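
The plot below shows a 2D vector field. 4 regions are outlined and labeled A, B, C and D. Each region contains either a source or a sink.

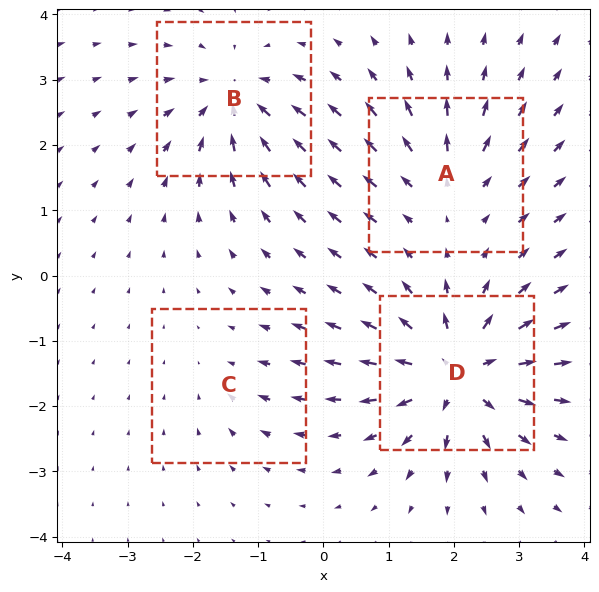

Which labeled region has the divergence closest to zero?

Divergence at each region's feature centre — A: about +4, B: about -6, C: about -2, D: about +8. Region C is closest to zero.

C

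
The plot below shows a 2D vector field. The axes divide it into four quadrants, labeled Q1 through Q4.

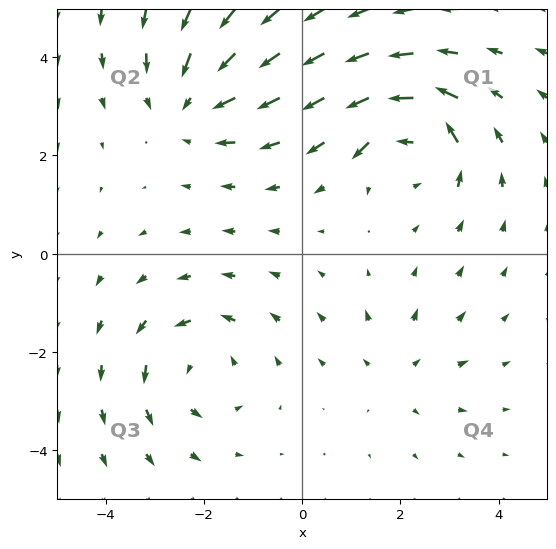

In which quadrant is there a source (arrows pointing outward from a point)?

The source sits at approximately (2.0, -2.4), which lies in quadrant Q4. The divergence there is about +3, positive as expected for a source.

Q4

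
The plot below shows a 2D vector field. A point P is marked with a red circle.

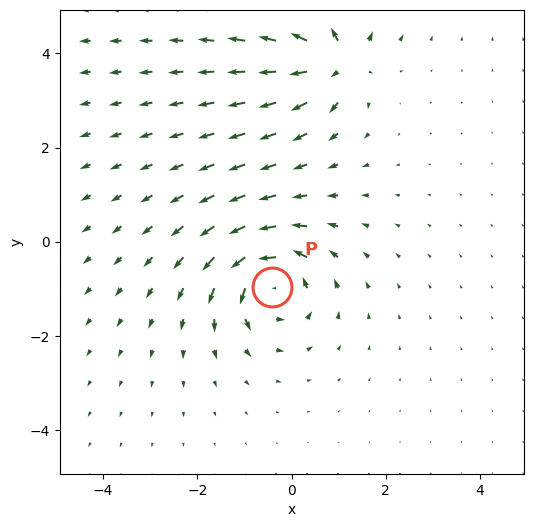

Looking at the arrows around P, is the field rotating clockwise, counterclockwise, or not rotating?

counterclockwise

Near P at (-0.4, -1.0) the arrows circulate counterclockwise. The curl (z-component) there is about +6; positive curl means counterclockwise rotation.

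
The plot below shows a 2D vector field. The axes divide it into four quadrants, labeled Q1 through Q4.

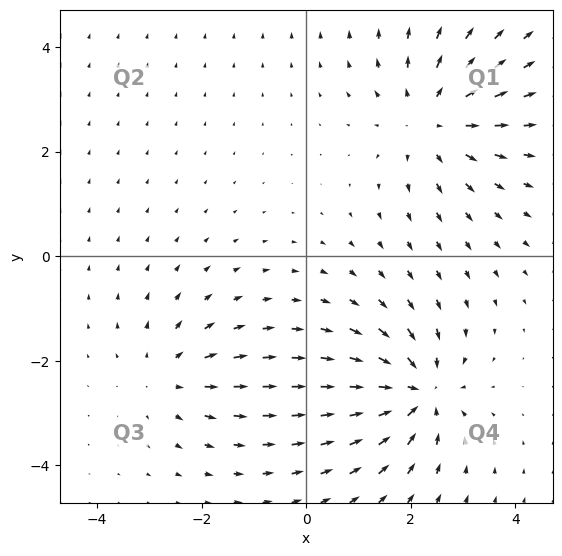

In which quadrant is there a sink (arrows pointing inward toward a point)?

Q4

The sink sits at approximately (2.1, -2.6), which lies in quadrant Q4. The divergence there is about -6, negative as expected for a sink.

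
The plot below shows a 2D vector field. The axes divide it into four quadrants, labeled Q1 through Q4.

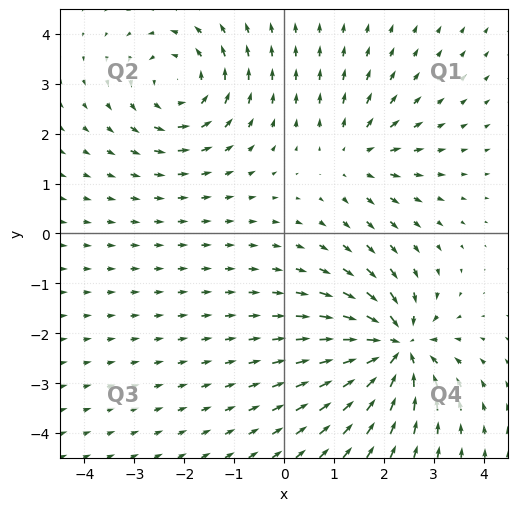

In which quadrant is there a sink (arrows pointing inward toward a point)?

The sink sits at approximately (2.3, -2.3), which lies in quadrant Q4. The divergence there is about -6, negative as expected for a sink.

Q4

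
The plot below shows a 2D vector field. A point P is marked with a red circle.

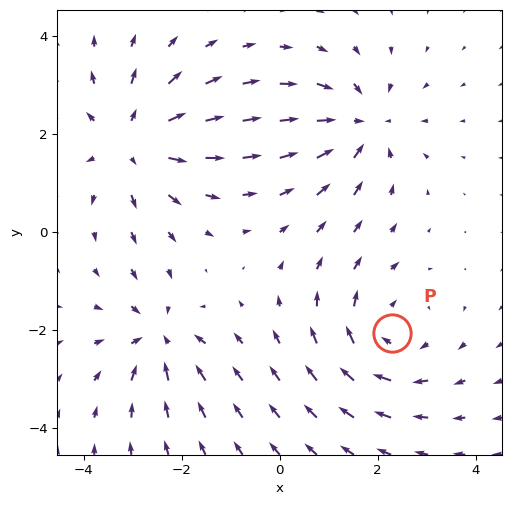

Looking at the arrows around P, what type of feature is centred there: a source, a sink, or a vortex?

vortex

At P (2.3, -2.1) the arrows circulate clockwise. Divergence ≈0, curl about -3 — near-zero divergence with nonzero curl is a vortex.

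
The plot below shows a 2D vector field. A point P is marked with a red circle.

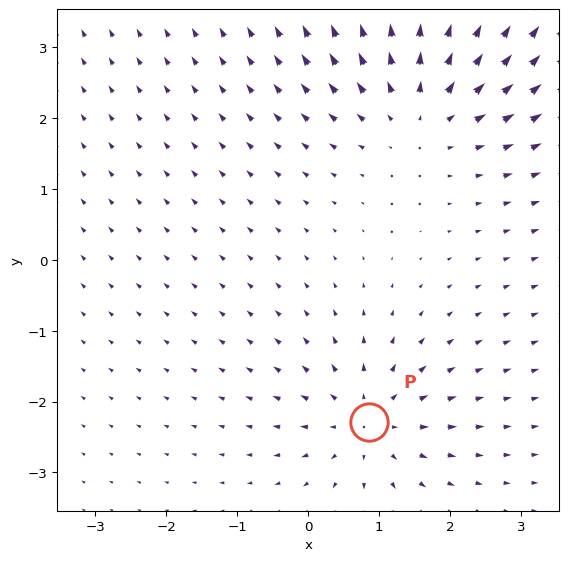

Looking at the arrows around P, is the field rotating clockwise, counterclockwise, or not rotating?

Near P at (0.9, -2.3) the arrows show no circulation. The curl there is ≈0.

not rotating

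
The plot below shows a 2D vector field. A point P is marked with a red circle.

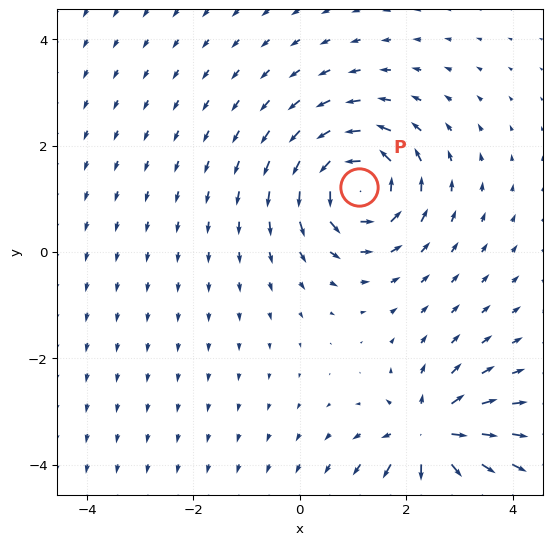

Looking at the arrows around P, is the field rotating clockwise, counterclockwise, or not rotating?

Near P at (1.1, 1.2) the arrows circulate counterclockwise. The curl (z-component) there is about +6; positive curl means counterclockwise rotation.

counterclockwise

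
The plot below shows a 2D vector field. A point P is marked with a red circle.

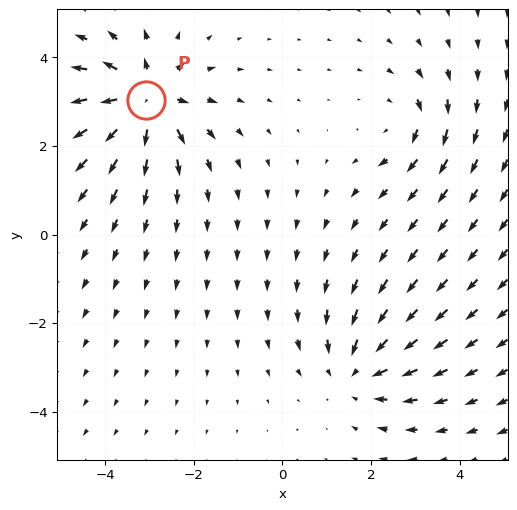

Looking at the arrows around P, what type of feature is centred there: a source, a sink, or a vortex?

At P (-3.1, 3.0) the arrows spread outward. Divergence about +6, curl ≈0 — positive divergence with near-zero curl is a source.

source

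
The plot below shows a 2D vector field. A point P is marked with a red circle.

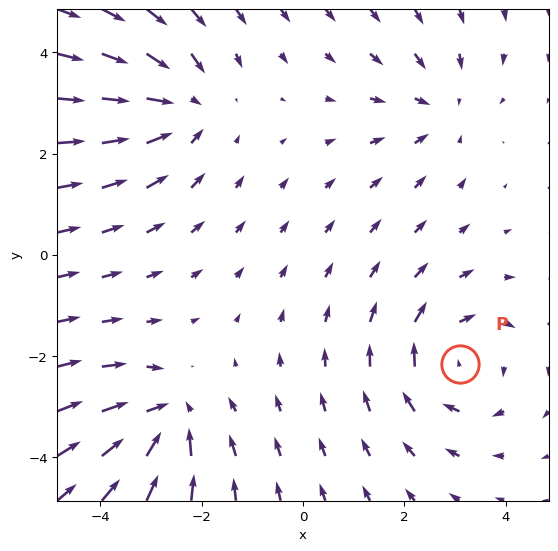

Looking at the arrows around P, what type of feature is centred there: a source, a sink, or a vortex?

vortex

At P (3.1, -2.2) the arrows circulate clockwise. Divergence ≈0, curl about -4 — near-zero divergence with nonzero curl is a vortex.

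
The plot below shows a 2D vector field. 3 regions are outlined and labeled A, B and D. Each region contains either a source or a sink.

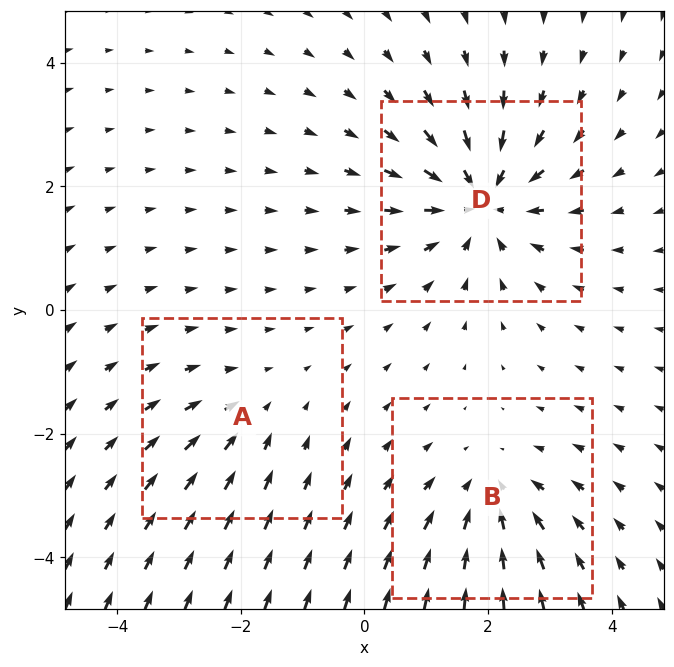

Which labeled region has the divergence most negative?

D

Divergence at each region's feature centre — A: about -2, B: about -3, D: about -5. Region D is most negative.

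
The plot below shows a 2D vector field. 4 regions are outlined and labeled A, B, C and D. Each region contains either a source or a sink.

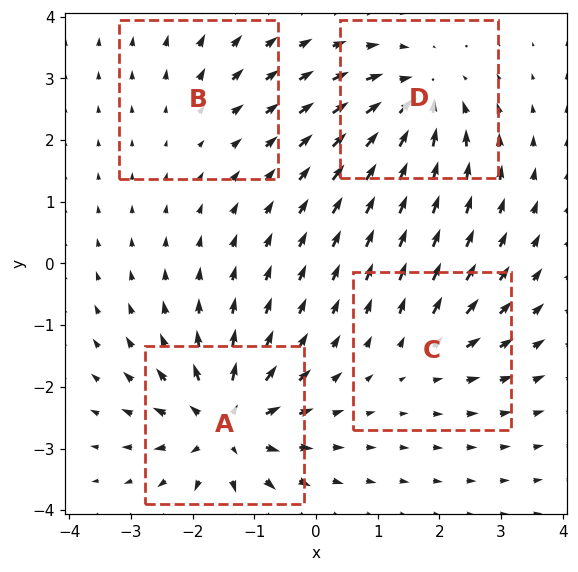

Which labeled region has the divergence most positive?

Divergence at each region's feature centre — A: about +8, B: about +3, C: about +4, D: about -6. Region A is most positive.

A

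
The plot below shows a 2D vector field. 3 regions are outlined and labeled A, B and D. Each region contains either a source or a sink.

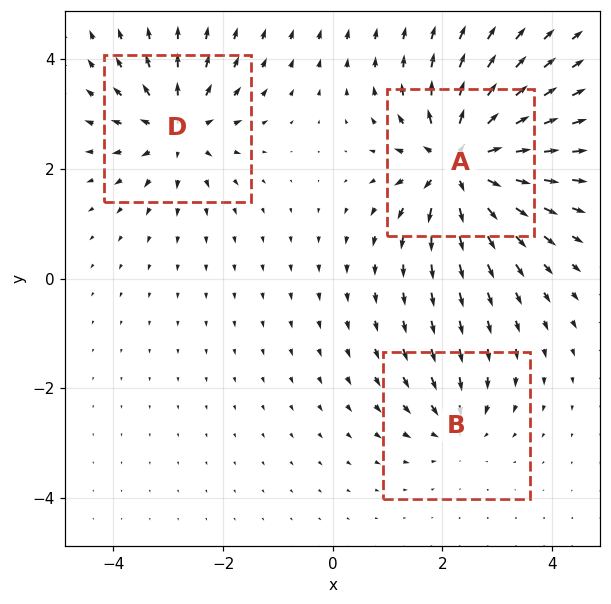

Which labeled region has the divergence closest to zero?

B

Divergence at each region's feature centre — A: about +6, B: about -3, D: about +4. Region B is closest to zero.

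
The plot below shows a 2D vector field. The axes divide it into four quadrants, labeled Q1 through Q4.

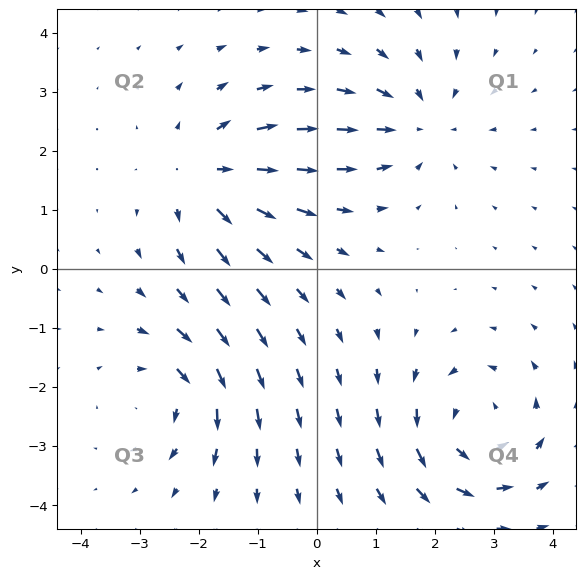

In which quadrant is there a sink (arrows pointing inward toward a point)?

Q1

The sink sits at approximately (1.7, 2.5), which lies in quadrant Q1. The divergence there is about -4, negative as expected for a sink.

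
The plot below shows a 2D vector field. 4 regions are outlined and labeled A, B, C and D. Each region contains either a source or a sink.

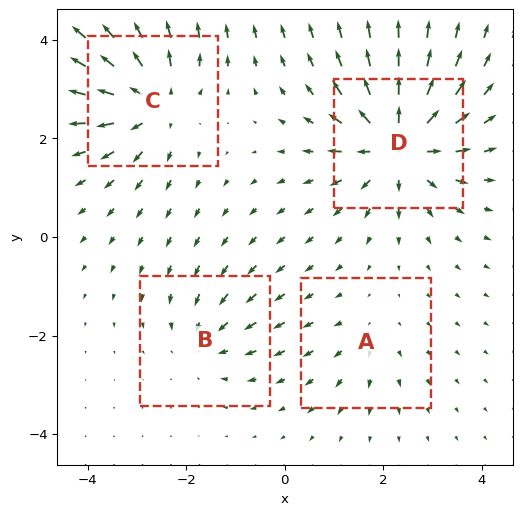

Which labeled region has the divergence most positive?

D

Divergence at each region's feature centre — A: about +2, B: about -3, C: about +6, D: about +7. Region D is most positive.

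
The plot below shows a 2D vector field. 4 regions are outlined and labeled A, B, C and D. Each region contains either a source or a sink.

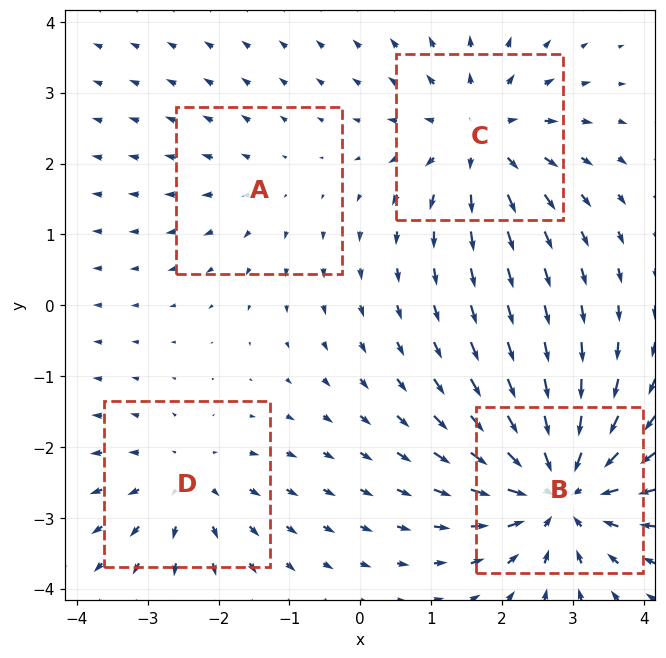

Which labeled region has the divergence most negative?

Divergence at each region's feature centre — A: about +2, B: about -7, C: about +5, D: about +4. Region B is most negative.

B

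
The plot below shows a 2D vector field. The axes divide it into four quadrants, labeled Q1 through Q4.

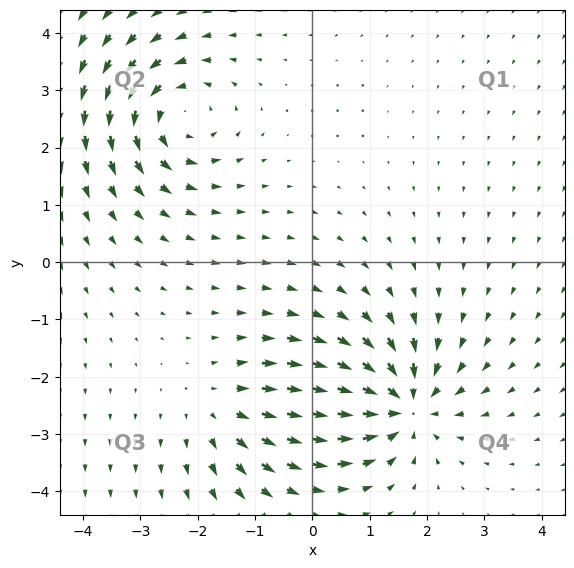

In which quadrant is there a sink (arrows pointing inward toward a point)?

Q4

The sink sits at approximately (1.6, -2.5), which lies in quadrant Q4. The divergence there is about -6, negative as expected for a sink.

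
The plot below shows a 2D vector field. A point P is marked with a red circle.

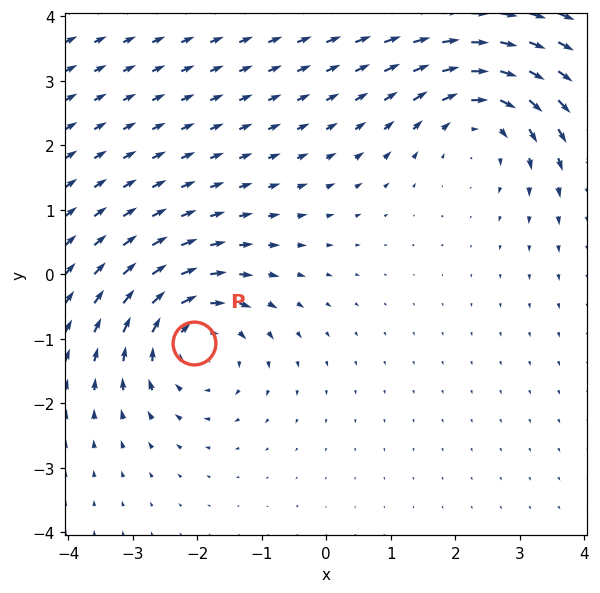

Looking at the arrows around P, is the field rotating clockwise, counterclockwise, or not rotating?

clockwise

Near P at (-2.1, -1.1) the arrows circulate clockwise. The curl (z-component) there is about -4; negative curl means clockwise rotation.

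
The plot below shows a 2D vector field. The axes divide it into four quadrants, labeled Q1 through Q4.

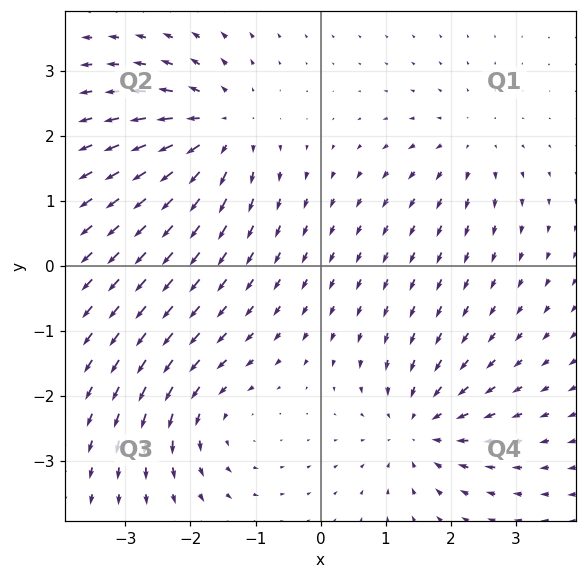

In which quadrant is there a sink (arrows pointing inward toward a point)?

The sink sits at approximately (1.5, -2.5), which lies in quadrant Q4. The divergence there is about -5, negative as expected for a sink.

Q4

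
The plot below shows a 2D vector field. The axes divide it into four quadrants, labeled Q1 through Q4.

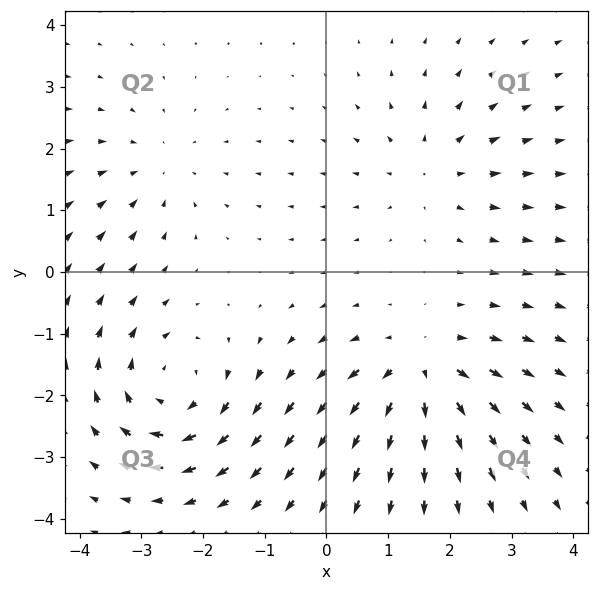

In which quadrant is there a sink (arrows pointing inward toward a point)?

The sink sits at approximately (-2.7, 1.7), which lies in quadrant Q2. The divergence there is about -2, negative as expected for a sink.

Q2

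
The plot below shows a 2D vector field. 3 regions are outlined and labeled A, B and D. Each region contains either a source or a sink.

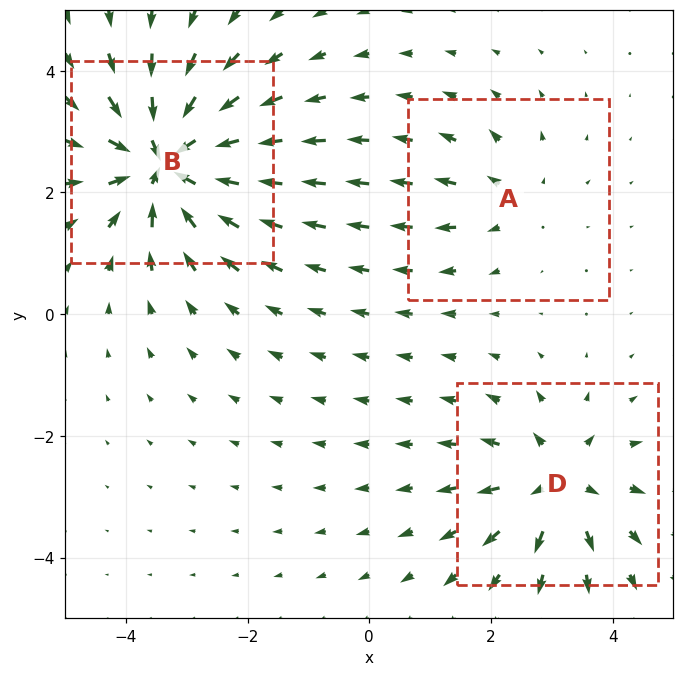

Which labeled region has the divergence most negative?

Divergence at each region's feature centre — A: about +2, B: about -6, D: about +4. Region B is most negative.

B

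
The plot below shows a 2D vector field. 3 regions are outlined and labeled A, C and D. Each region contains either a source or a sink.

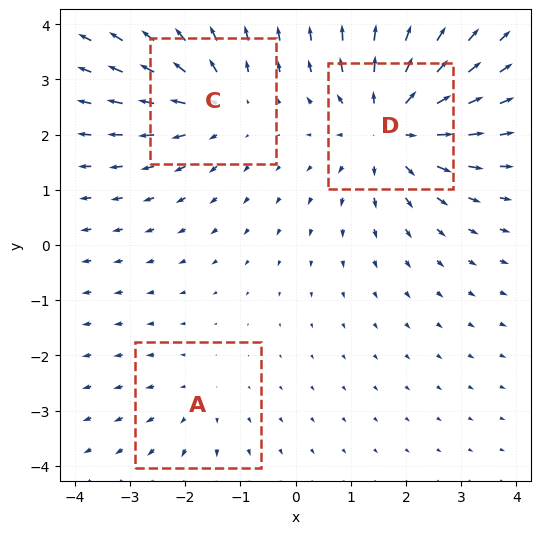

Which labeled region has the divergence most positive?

D

Divergence at each region's feature centre — A: about +2, C: about +3, D: about +4. Region D is most positive.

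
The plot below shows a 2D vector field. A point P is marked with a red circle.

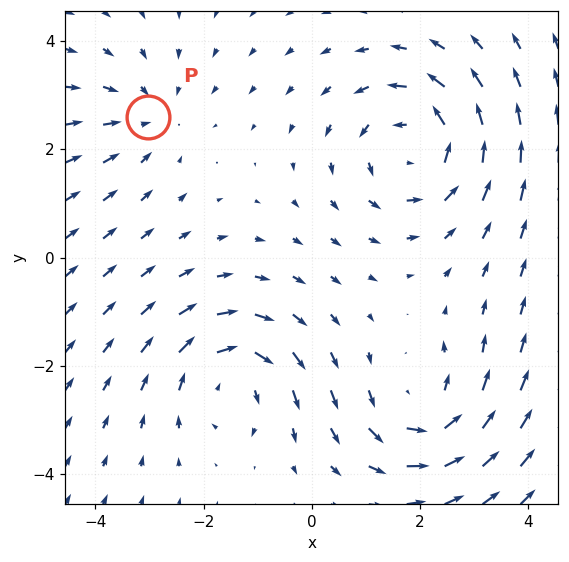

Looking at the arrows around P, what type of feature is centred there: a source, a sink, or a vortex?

sink

At P (-3.0, 2.6) the arrows converge inward. Divergence about -2, curl ≈0 — negative divergence with near-zero curl is a sink.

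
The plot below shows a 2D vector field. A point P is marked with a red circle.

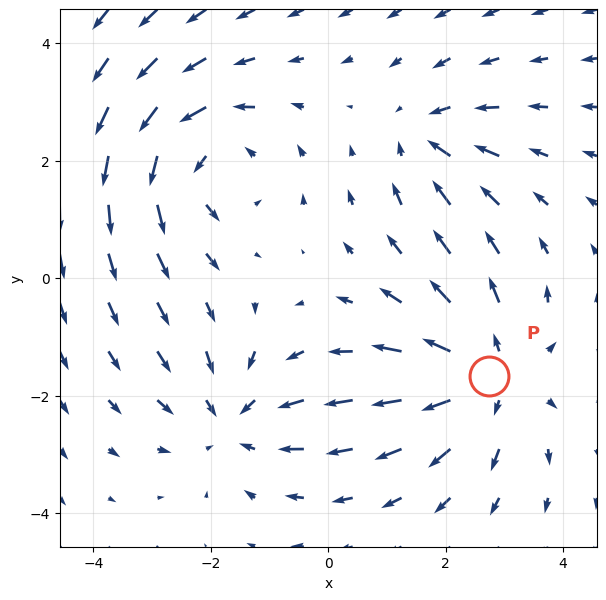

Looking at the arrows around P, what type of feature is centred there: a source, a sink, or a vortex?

At P (2.7, -1.7) the arrows spread outward. Divergence about +4, curl ≈0 — positive divergence with near-zero curl is a source.

source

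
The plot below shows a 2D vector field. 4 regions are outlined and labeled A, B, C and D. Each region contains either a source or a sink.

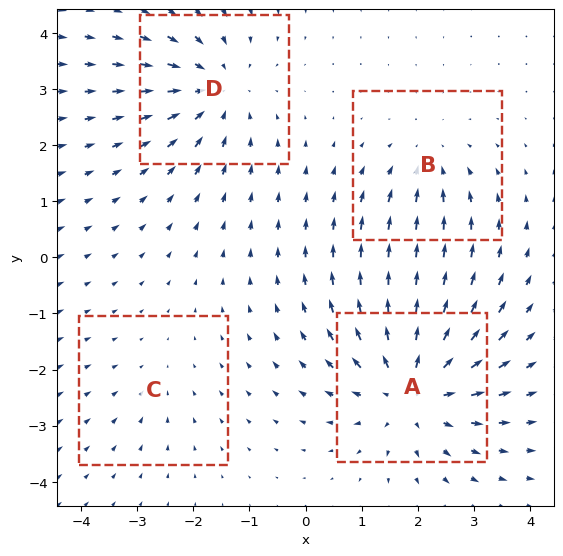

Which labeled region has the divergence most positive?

A

Divergence at each region's feature centre — A: about +6, B: about -3, C: about -2, D: about -4. Region A is most positive.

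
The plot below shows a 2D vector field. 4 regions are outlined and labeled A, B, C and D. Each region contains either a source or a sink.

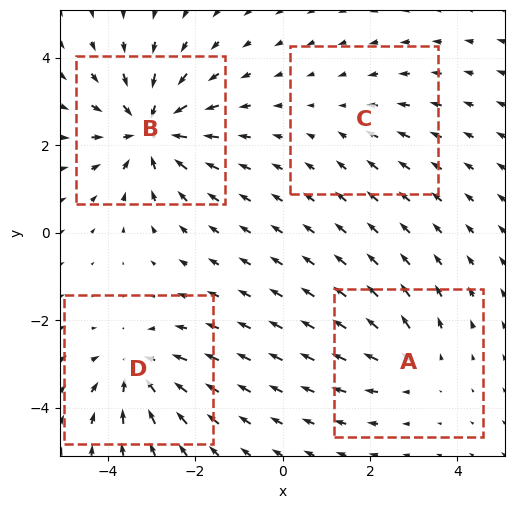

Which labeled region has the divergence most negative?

Divergence at each region's feature centre — A: about +3, B: about -7, C: about -2, D: about -5. Region B is most negative.

B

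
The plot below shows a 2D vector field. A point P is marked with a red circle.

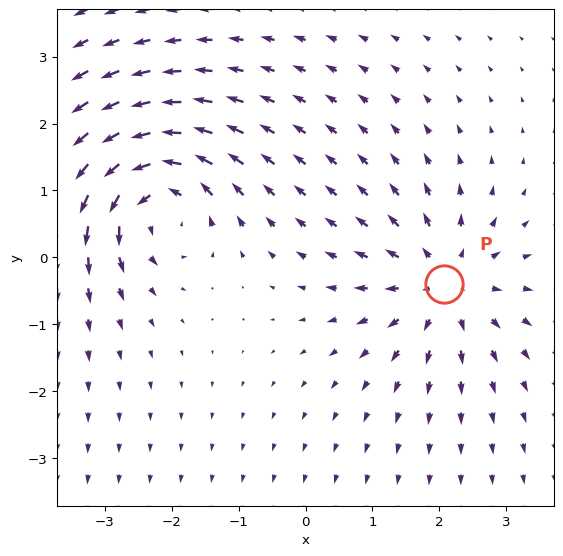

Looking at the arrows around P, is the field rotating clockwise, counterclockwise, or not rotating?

not rotating

Near P at (2.1, -0.4) the arrows show no circulation. The curl there is ≈0.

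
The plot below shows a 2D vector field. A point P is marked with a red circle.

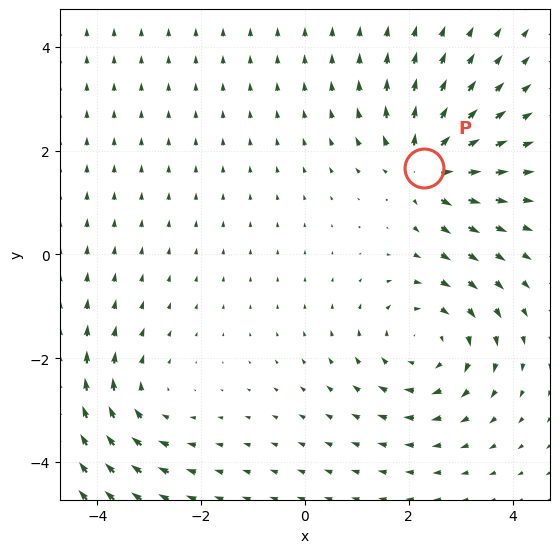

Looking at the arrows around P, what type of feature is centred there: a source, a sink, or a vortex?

At P (2.3, 1.7) the arrows spread outward. Divergence about +5, curl ≈0 — positive divergence with near-zero curl is a source.

source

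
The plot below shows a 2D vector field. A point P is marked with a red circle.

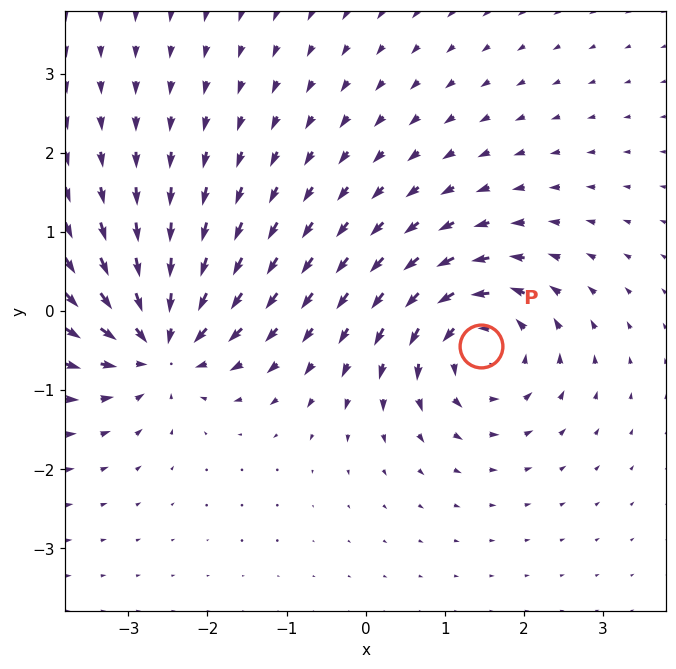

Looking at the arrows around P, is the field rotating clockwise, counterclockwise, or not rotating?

counterclockwise

Near P at (1.5, -0.4) the arrows circulate counterclockwise. The curl (z-component) there is about +7; positive curl means counterclockwise rotation.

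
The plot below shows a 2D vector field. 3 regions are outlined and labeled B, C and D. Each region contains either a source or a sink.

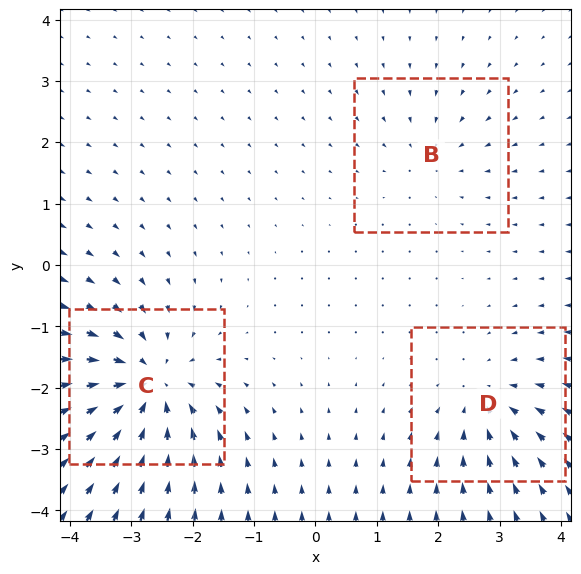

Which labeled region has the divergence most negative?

C

Divergence at each region's feature centre — B: about -2, C: about -6, D: about -3. Region C is most negative.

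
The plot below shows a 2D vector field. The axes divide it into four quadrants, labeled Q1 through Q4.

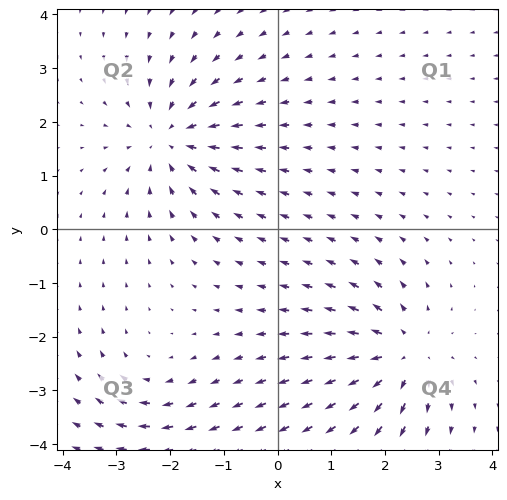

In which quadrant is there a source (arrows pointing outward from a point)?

The source sits at approximately (2.3, -2.3), which lies in quadrant Q4. The divergence there is about +5, positive as expected for a source.

Q4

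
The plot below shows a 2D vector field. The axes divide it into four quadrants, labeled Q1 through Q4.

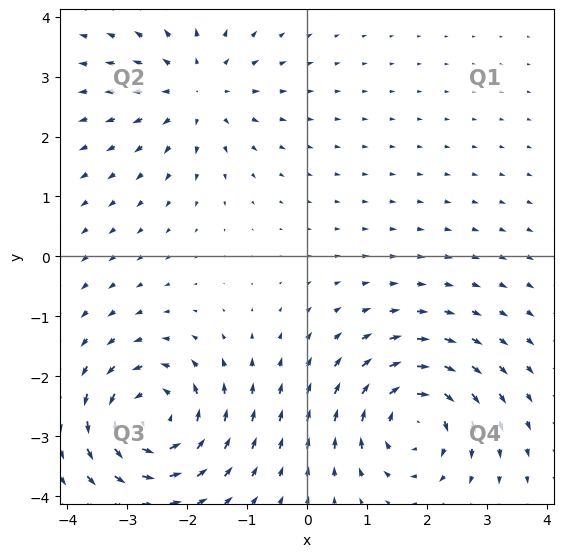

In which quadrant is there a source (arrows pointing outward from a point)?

The source sits at approximately (-1.8, 2.8), which lies in quadrant Q2. The divergence there is about +4, positive as expected for a source.

Q2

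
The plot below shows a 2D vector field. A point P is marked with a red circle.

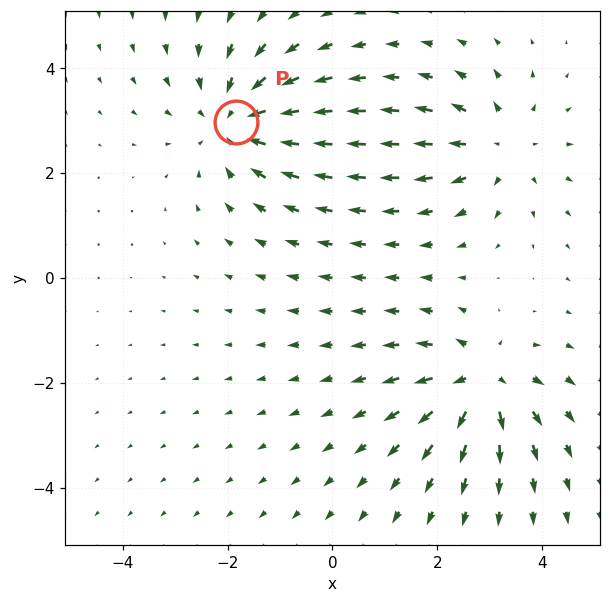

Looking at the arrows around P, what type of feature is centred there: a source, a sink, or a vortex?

At P (-1.8, 3.0) the arrows converge inward. Divergence about -3, curl ≈0 — negative divergence with near-zero curl is a sink.

sink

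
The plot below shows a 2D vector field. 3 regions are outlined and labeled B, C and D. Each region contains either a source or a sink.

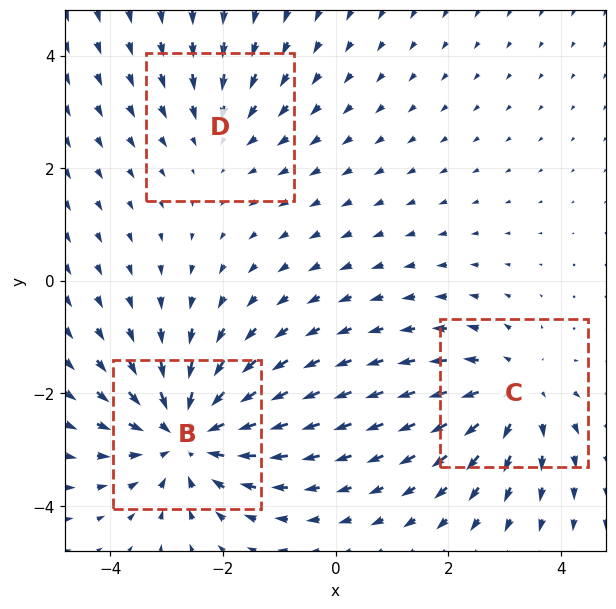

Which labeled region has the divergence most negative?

B

Divergence at each region's feature centre — B: about -4, C: about +3, D: about -2. Region B is most negative.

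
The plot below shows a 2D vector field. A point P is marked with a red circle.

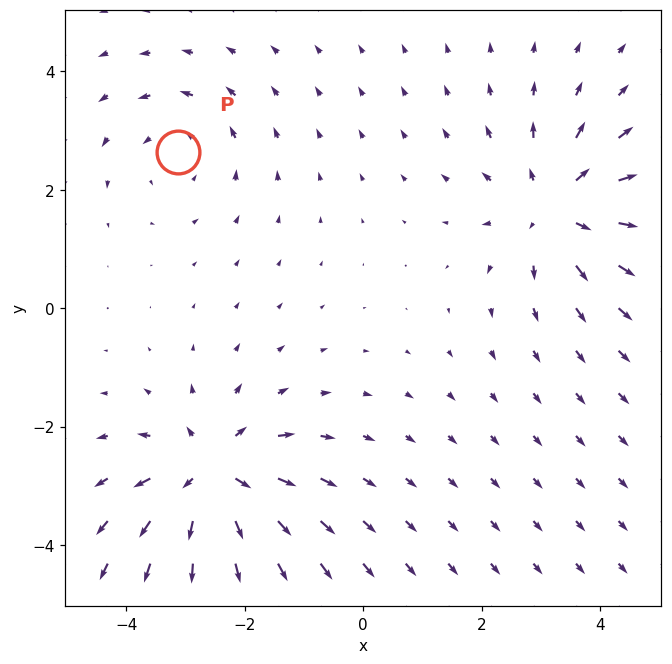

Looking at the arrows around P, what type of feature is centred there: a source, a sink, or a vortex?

vortex

At P (-3.1, 2.6) the arrows circulate counterclockwise. Divergence ≈0, curl about +3 — near-zero divergence with nonzero curl is a vortex.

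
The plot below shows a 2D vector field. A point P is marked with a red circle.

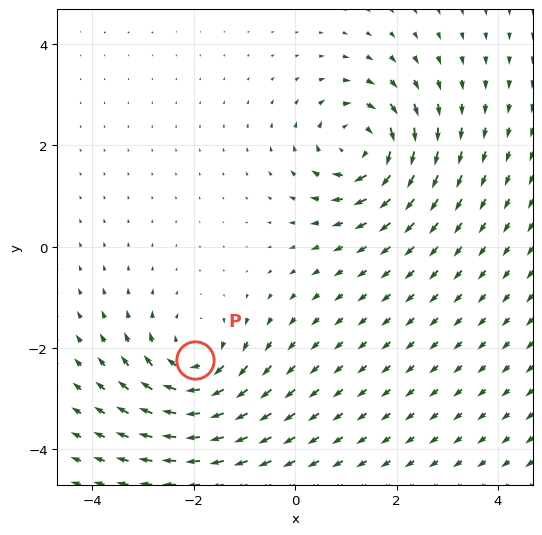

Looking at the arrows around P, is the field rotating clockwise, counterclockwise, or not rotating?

Near P at (-2.0, -2.2) the arrows circulate clockwise. The curl (z-component) there is about -4; negative curl means clockwise rotation.

clockwise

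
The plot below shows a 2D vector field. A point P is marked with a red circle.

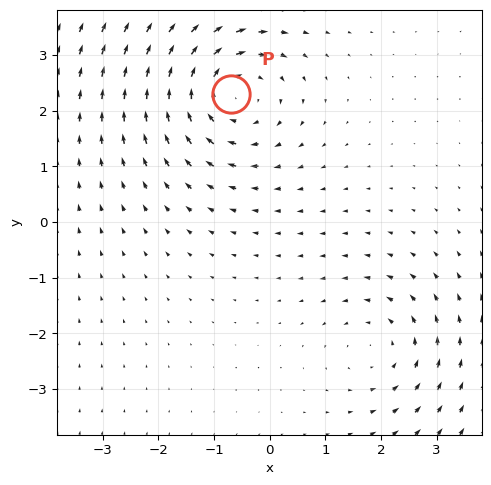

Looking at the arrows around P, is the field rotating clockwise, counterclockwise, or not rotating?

Near P at (-0.7, 2.3) the arrows circulate clockwise. The curl (z-component) there is about -4; negative curl means clockwise rotation.

clockwise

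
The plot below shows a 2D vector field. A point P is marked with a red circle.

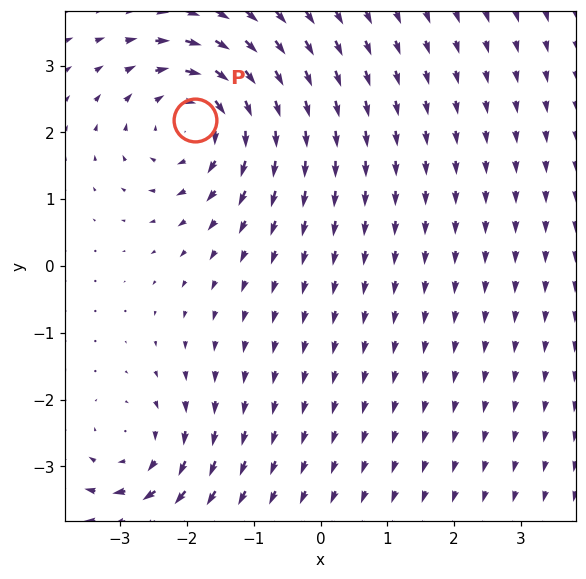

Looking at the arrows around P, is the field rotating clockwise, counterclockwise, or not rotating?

Near P at (-1.9, 2.2) the arrows circulate clockwise. The curl (z-component) there is about -4; negative curl means clockwise rotation.

clockwise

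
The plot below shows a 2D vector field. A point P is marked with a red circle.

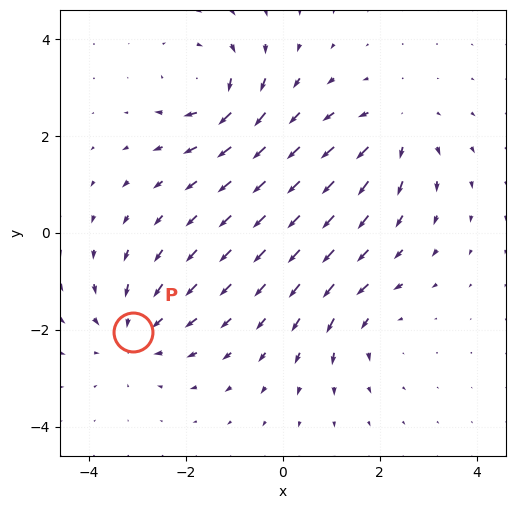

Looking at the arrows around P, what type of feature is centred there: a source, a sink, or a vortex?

sink

At P (-3.1, -2.1) the arrows converge inward. Divergence about -3, curl ≈0 — negative divergence with near-zero curl is a sink.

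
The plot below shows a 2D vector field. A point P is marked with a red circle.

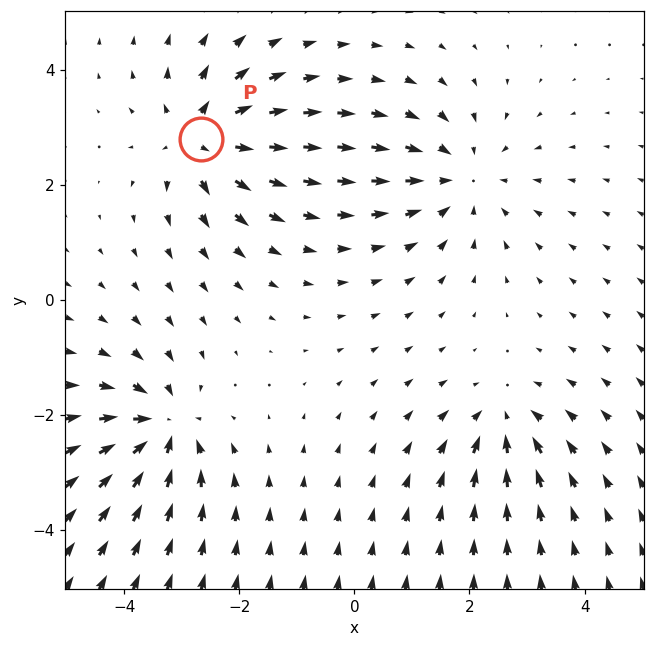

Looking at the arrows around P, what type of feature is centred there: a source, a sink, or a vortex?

At P (-2.7, 2.8) the arrows spread outward. Divergence about +5, curl ≈0 — positive divergence with near-zero curl is a source.

source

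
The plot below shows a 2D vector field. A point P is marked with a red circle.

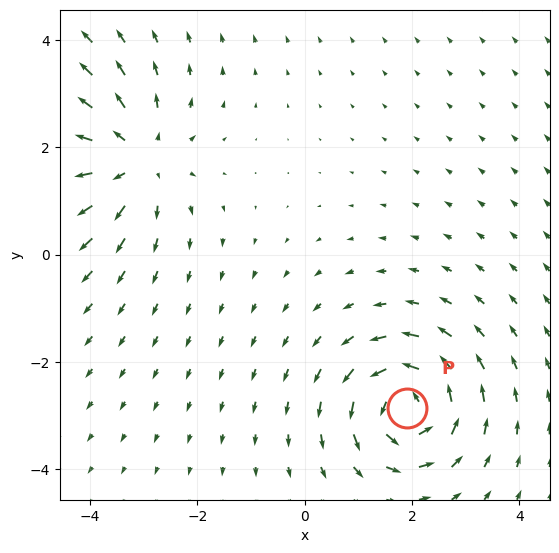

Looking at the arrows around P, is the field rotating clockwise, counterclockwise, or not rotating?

Near P at (1.9, -2.9) the arrows circulate counterclockwise. The curl (z-component) there is about +4; positive curl means counterclockwise rotation.

counterclockwise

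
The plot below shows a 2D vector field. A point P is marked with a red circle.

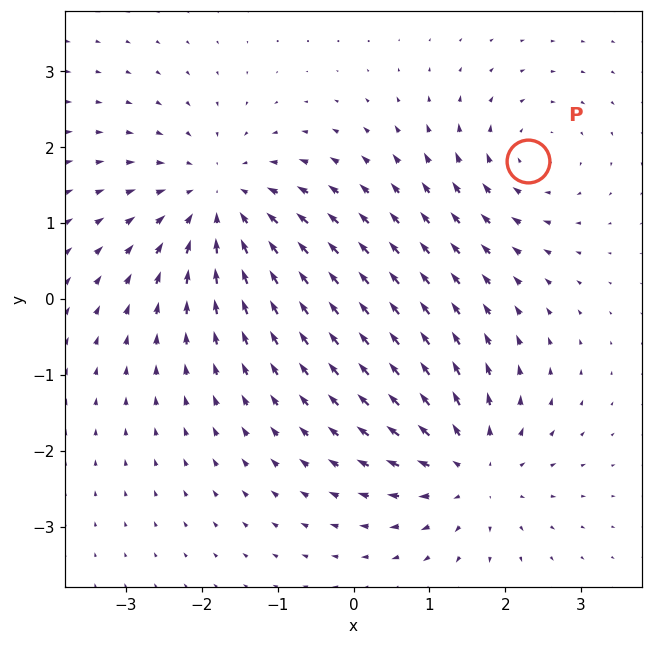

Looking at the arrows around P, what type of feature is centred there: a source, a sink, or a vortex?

At P (2.3, 1.8) the arrows circulate clockwise. Divergence ≈0, curl about -3 — near-zero divergence with nonzero curl is a vortex.

vortex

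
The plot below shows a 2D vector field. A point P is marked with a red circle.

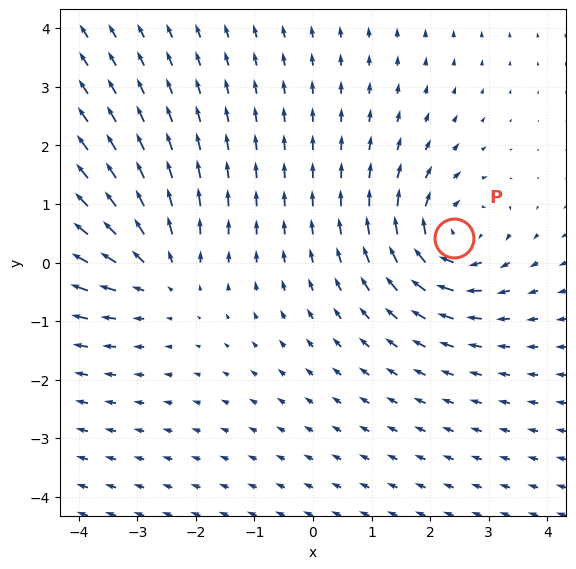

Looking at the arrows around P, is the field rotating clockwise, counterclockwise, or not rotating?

clockwise

Near P at (2.4, 0.4) the arrows circulate clockwise. The curl (z-component) there is about -4; negative curl means clockwise rotation.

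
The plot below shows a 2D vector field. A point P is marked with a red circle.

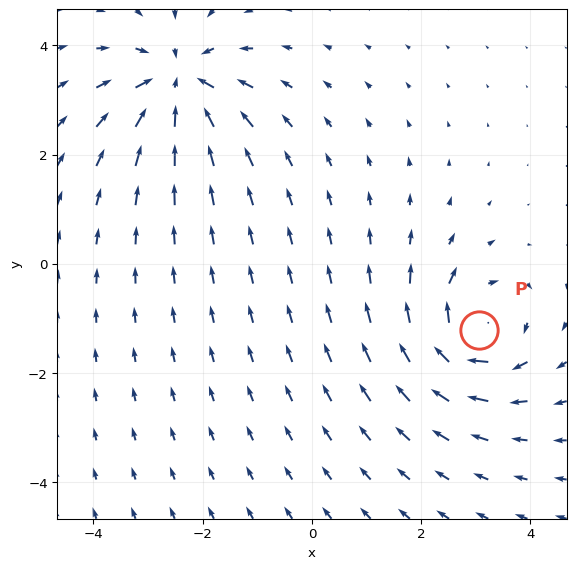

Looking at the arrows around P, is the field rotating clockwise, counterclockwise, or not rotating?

clockwise

Near P at (3.1, -1.2) the arrows circulate clockwise. The curl (z-component) there is about -5; negative curl means clockwise rotation.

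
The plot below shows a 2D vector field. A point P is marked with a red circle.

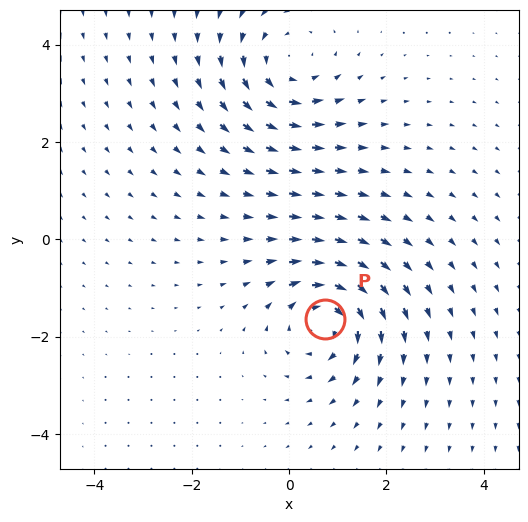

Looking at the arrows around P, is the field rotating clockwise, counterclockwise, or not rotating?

Near P at (0.7, -1.6) the arrows circulate clockwise. The curl (z-component) there is about -5; negative curl means clockwise rotation.

clockwise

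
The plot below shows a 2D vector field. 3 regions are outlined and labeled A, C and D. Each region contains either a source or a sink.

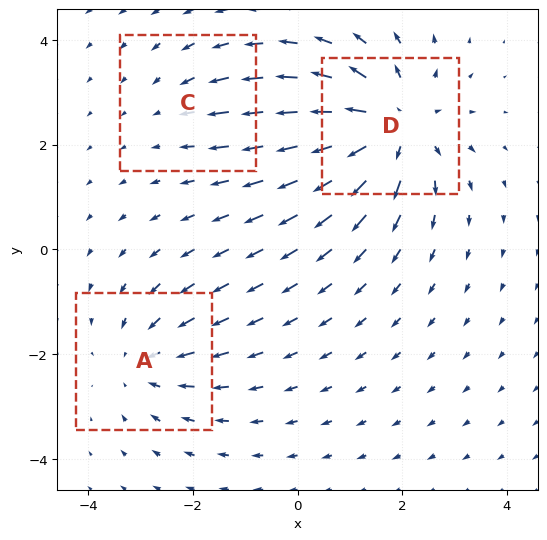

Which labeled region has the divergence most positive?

Divergence at each region's feature centre — A: about -3, C: about -2, D: about +4. Region D is most positive.

D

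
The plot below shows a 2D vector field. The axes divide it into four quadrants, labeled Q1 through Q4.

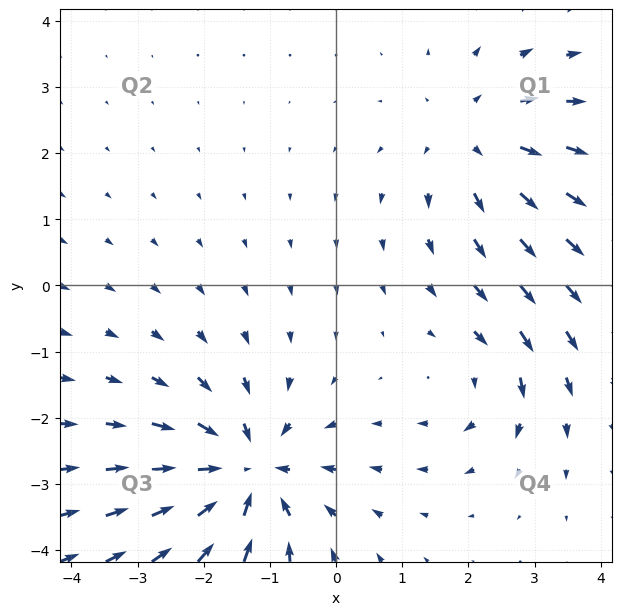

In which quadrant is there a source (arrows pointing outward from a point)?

The source sits at approximately (2.1, 2.2), which lies in quadrant Q1. The divergence there is about +3, positive as expected for a source.

Q1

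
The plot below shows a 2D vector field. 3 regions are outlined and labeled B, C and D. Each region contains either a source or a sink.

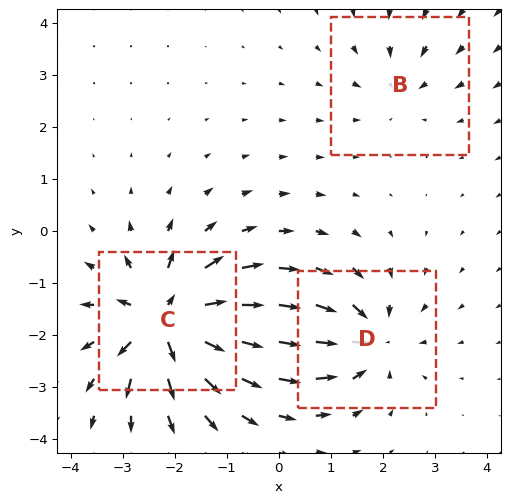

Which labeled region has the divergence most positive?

Divergence at each region's feature centre — B: about -2, C: about +7, D: about -4. Region C is most positive.

C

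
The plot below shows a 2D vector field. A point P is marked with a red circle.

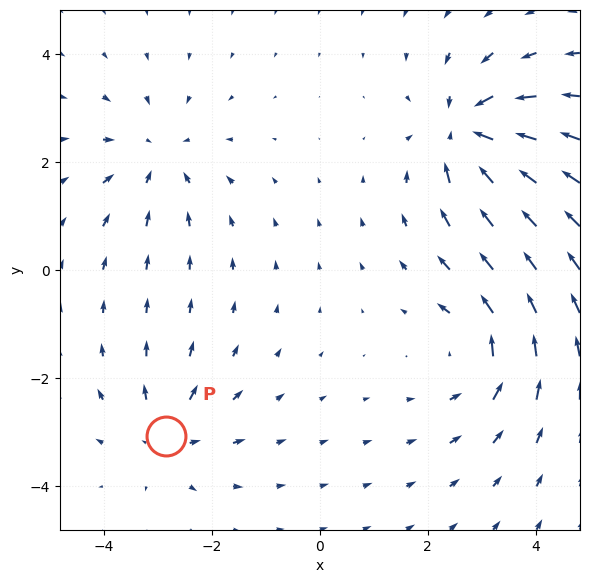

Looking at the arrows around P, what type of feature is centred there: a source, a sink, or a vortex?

source

At P (-2.9, -3.1) the arrows spread outward. Divergence about +4, curl ≈0 — positive divergence with near-zero curl is a source.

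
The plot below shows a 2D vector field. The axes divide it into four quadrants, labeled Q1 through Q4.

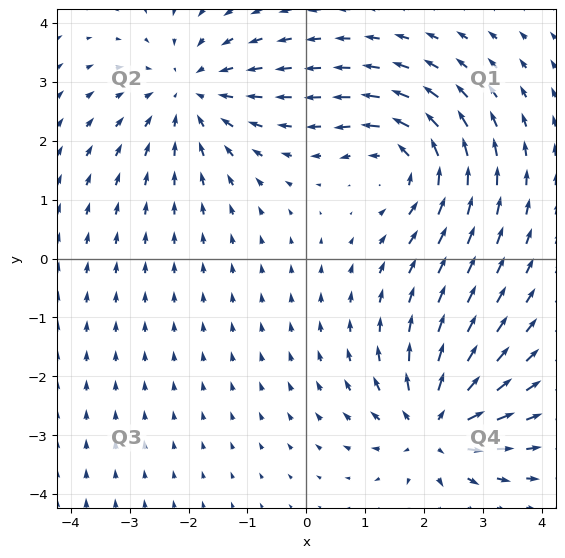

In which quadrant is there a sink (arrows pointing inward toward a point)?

The sink sits at approximately (-2.0, 2.8), which lies in quadrant Q2. The divergence there is about -3, negative as expected for a sink.

Q2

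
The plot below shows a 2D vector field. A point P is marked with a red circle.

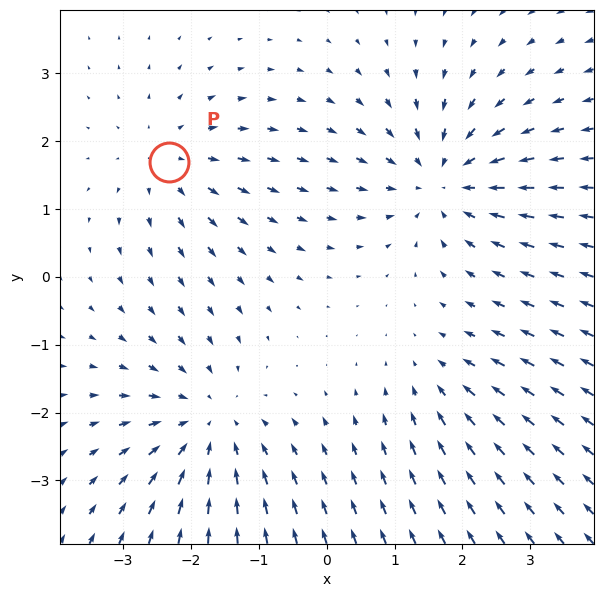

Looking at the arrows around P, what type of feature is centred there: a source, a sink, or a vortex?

At P (-2.3, 1.7) the arrows spread outward. Divergence about +3, curl ≈0 — positive divergence with near-zero curl is a source.

source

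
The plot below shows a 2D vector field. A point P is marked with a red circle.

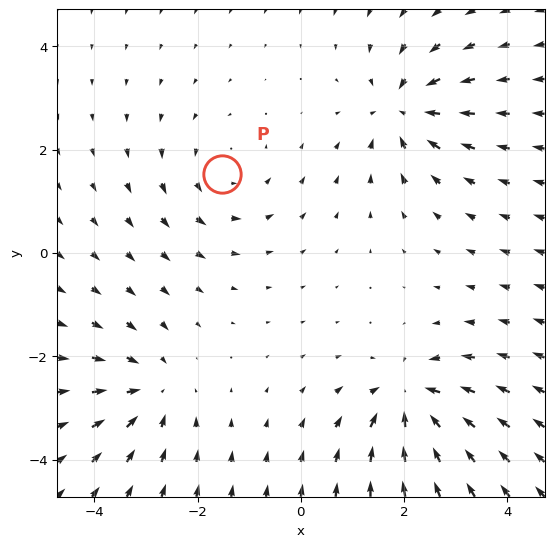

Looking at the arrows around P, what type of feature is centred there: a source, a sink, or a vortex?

vortex

At P (-1.5, 1.5) the arrows circulate counterclockwise. Divergence ≈0, curl about +3 — near-zero divergence with nonzero curl is a vortex.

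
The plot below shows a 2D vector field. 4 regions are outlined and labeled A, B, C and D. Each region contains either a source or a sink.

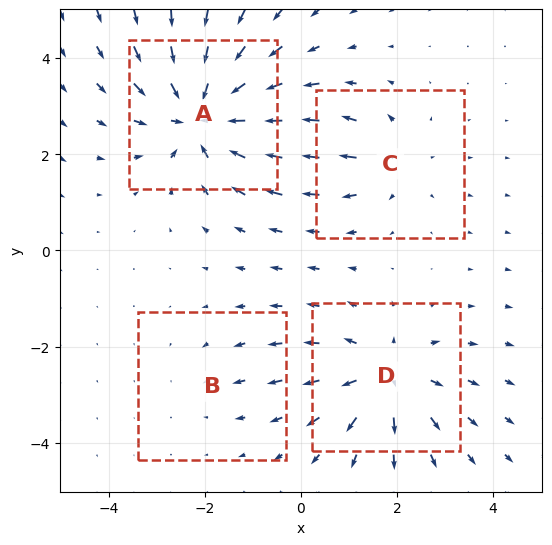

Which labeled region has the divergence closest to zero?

B

Divergence at each region's feature centre — A: about -7, B: about -2, C: about +3, D: about +5. Region B is closest to zero.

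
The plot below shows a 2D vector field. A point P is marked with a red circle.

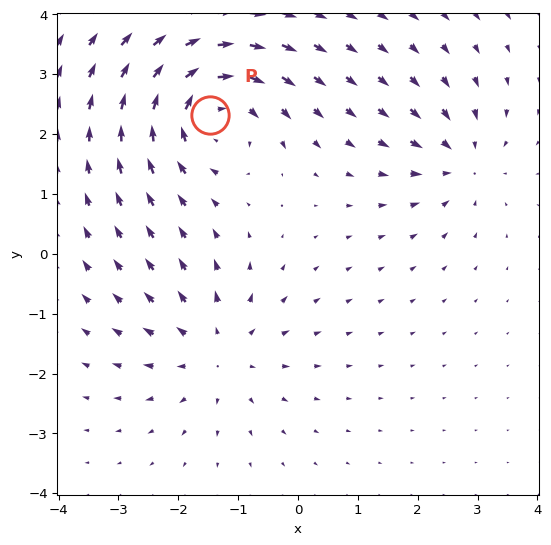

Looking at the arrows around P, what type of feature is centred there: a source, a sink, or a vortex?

vortex

At P (-1.5, 2.3) the arrows circulate clockwise. Divergence ≈0, curl about -5 — near-zero divergence with nonzero curl is a vortex.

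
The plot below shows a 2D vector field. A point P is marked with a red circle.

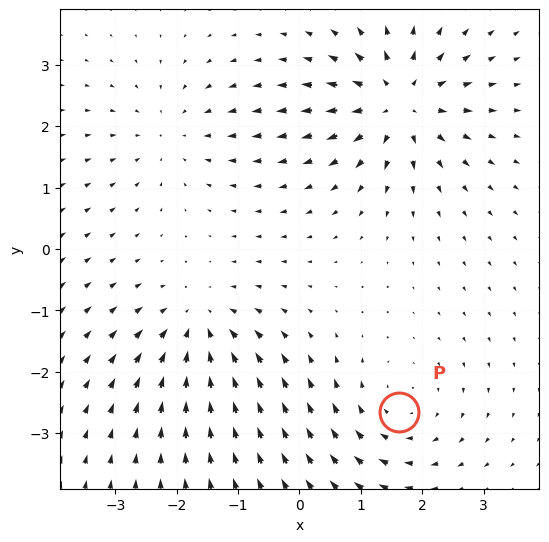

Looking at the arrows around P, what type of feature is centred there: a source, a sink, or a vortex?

vortex

At P (1.6, -2.7) the arrows circulate clockwise. Divergence ≈0, curl about -3 — near-zero divergence with nonzero curl is a vortex.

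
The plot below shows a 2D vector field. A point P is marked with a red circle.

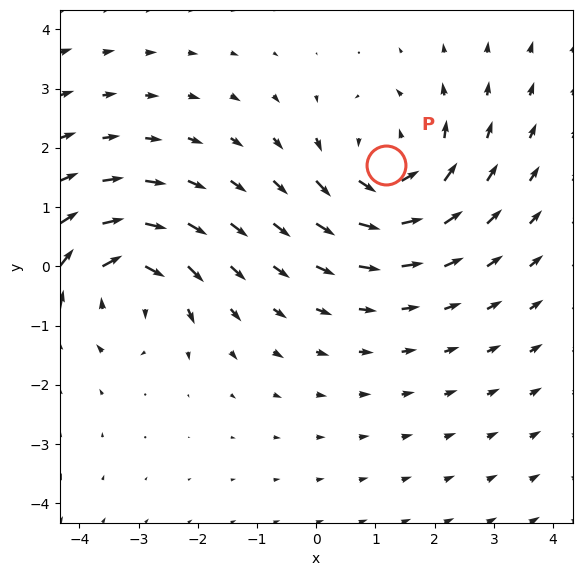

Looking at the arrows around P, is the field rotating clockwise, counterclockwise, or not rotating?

counterclockwise

Near P at (1.2, 1.7) the arrows circulate counterclockwise. The curl (z-component) there is about +4; positive curl means counterclockwise rotation.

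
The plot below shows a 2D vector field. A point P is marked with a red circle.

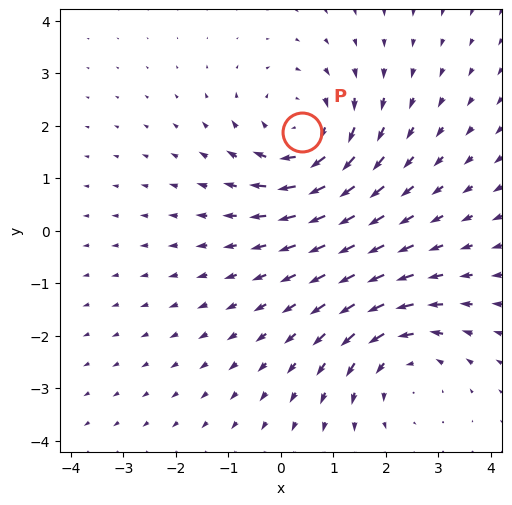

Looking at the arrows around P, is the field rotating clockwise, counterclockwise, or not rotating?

clockwise

Near P at (0.4, 1.9) the arrows circulate clockwise. The curl (z-component) there is about -4; negative curl means clockwise rotation.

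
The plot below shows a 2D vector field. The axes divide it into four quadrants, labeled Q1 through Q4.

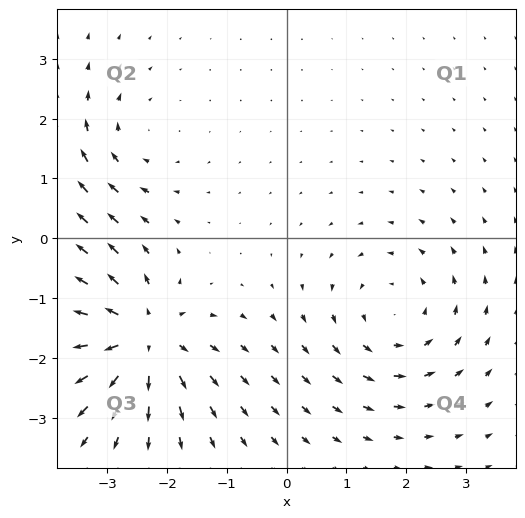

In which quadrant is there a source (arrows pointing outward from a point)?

The source sits at approximately (-2.4, -1.7), which lies in quadrant Q3. The divergence there is about +6, positive as expected for a source.

Q3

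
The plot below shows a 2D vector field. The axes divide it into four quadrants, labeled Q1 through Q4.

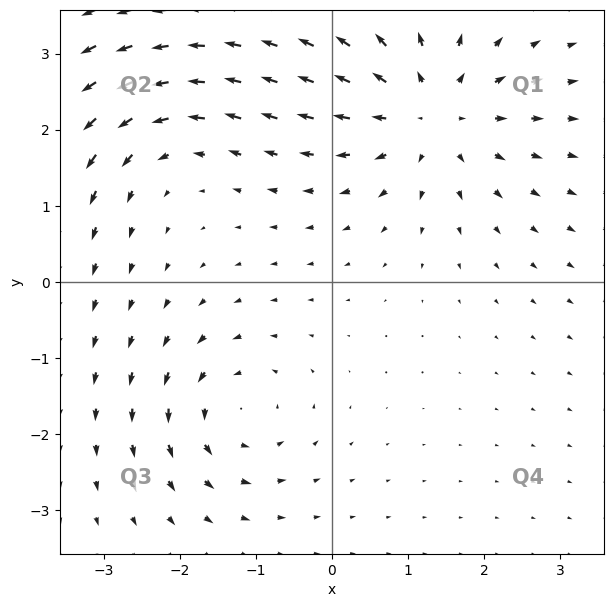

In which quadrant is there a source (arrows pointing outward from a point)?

Q1

The source sits at approximately (1.3, 2.2), which lies in quadrant Q1. The divergence there is about +4, positive as expected for a source.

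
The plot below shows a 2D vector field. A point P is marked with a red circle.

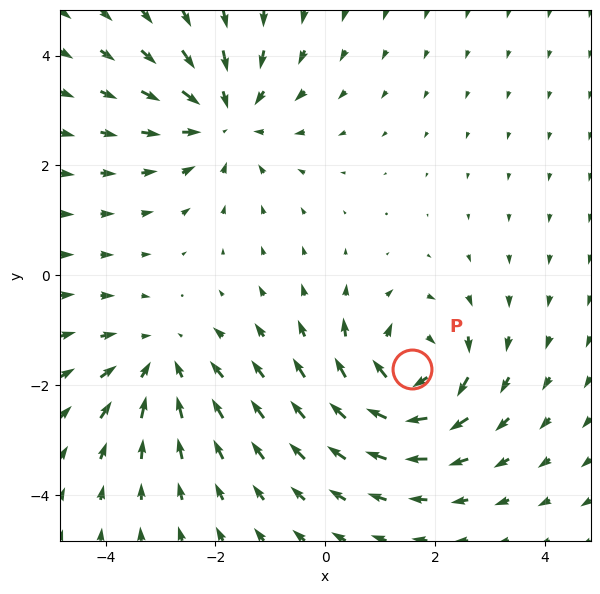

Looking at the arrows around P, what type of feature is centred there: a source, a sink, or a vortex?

vortex

At P (1.6, -1.7) the arrows circulate clockwise. Divergence ≈0, curl about -6 — near-zero divergence with nonzero curl is a vortex.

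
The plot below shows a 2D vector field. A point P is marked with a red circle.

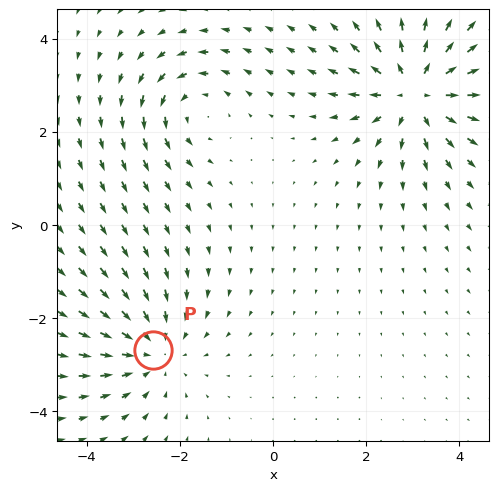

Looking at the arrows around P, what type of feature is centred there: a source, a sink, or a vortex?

sink

At P (-2.6, -2.7) the arrows converge inward. Divergence about -3, curl ≈0 — negative divergence with near-zero curl is a sink.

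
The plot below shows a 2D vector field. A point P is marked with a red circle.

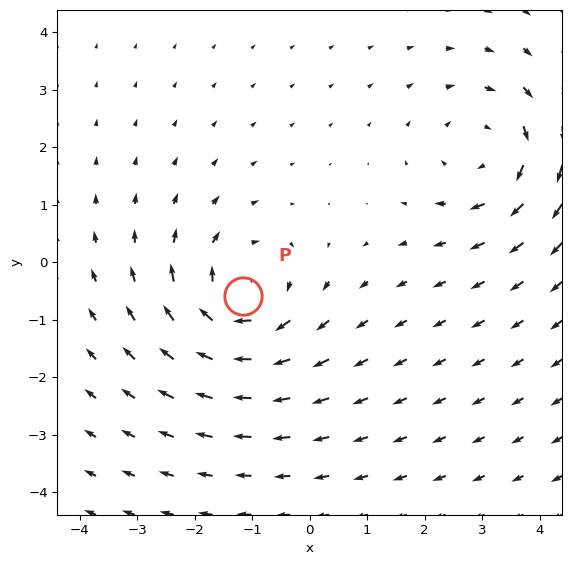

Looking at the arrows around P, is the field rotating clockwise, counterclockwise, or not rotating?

clockwise

Near P at (-1.2, -0.6) the arrows circulate clockwise. The curl (z-component) there is about -5; negative curl means clockwise rotation.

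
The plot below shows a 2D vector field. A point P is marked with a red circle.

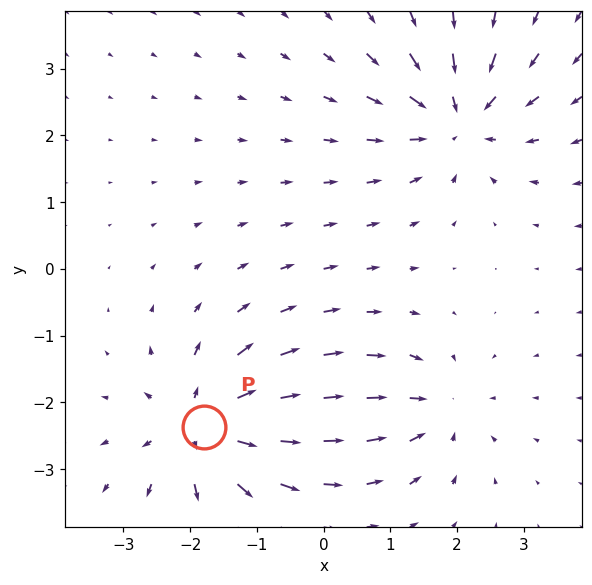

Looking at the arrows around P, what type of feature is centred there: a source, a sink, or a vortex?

source

At P (-1.8, -2.4) the arrows spread outward. Divergence about +6, curl ≈0 — positive divergence with near-zero curl is a source.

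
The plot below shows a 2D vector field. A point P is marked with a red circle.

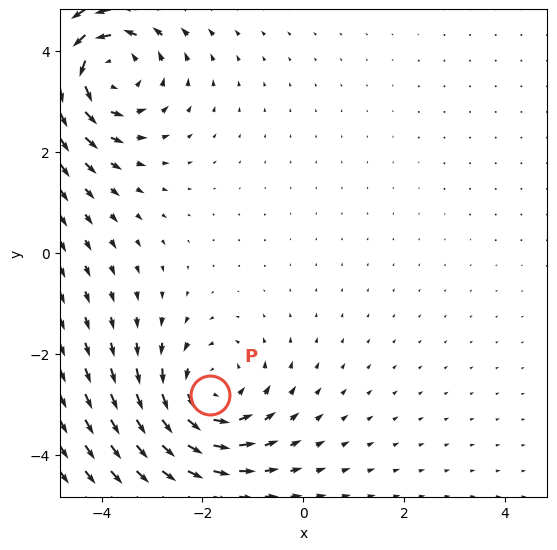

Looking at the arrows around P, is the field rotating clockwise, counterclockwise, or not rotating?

Near P at (-1.8, -2.8) the arrows circulate counterclockwise. The curl (z-component) there is about +3; positive curl means counterclockwise rotation.

counterclockwise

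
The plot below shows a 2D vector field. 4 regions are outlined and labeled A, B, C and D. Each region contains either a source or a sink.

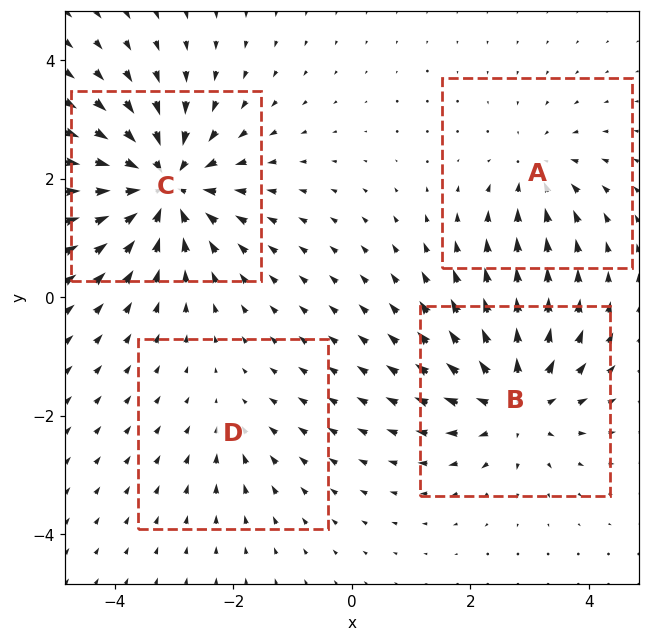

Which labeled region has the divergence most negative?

C

Divergence at each region's feature centre — A: about -4, B: about +6, C: about -8, D: about -2. Region C is most negative.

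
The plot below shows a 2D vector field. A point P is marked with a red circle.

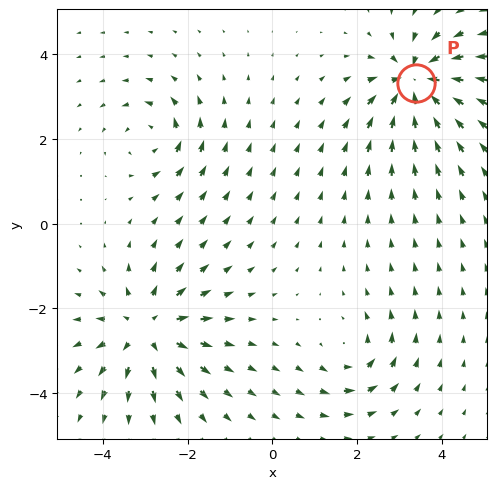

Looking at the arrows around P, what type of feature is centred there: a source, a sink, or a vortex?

sink

At P (3.4, 3.3) the arrows converge inward. Divergence about -7, curl ≈0 — negative divergence with near-zero curl is a sink.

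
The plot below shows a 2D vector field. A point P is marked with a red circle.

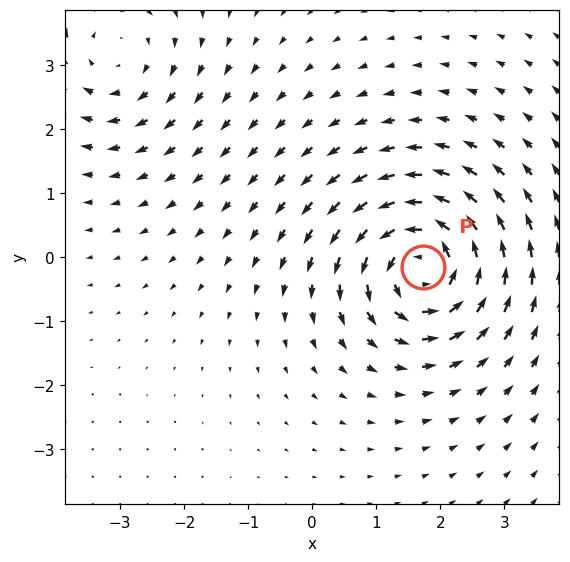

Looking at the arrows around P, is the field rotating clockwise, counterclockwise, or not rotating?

Near P at (1.7, -0.2) the arrows circulate counterclockwise. The curl (z-component) there is about +5; positive curl means counterclockwise rotation.

counterclockwise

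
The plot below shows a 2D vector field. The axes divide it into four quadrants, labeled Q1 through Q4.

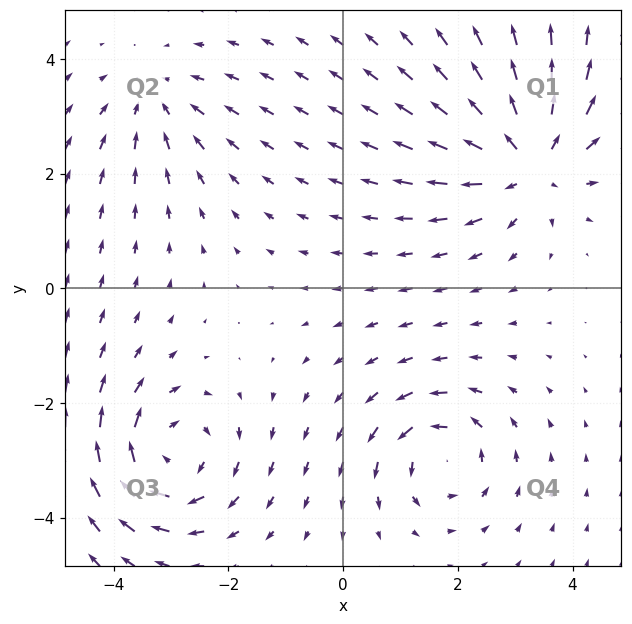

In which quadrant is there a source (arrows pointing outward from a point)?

The source sits at approximately (3.2, 2.2), which lies in quadrant Q1. The divergence there is about +5, positive as expected for a source.

Q1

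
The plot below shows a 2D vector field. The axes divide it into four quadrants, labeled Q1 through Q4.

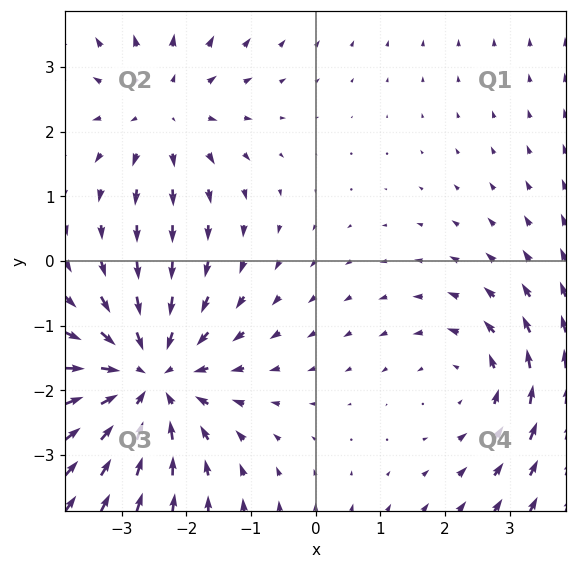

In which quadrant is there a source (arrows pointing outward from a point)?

The source sits at approximately (-2.4, 2.3), which lies in quadrant Q2. The divergence there is about +2, positive as expected for a source.

Q2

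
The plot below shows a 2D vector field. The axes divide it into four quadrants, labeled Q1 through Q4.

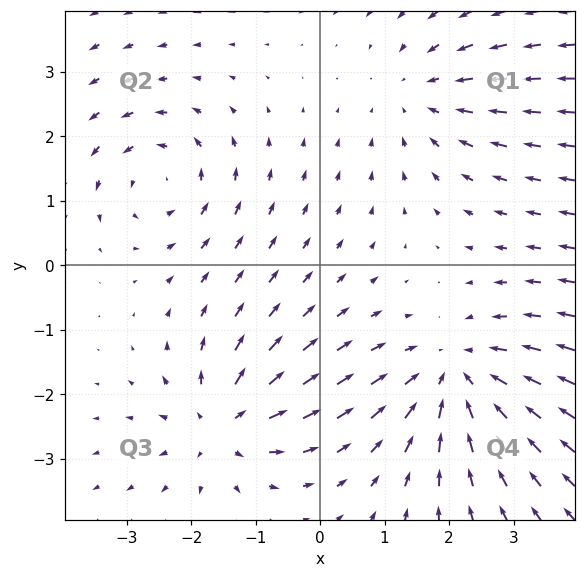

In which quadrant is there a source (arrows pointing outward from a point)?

Q3

The source sits at approximately (-1.5, -2.5), which lies in quadrant Q3. The divergence there is about +4, positive as expected for a source.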